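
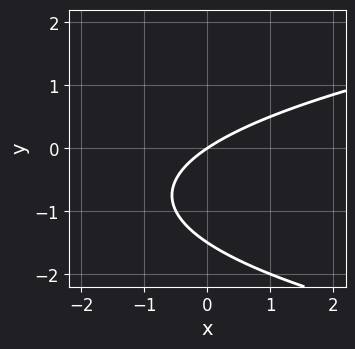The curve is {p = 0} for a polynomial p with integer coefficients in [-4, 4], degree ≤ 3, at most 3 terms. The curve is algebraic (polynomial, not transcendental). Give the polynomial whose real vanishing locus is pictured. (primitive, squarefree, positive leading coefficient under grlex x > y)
2*y^2 - 2*x + 3*y

deg p = 2. A generic line meets the curve in up to 2 points.
Against the integer gridlines: it crosses the x-axis at the gridline x = 0; it meets the y-axis at y = 0 (among the integer gridlines).
Fitting integer coefficients to these (and the overall shape) gives p.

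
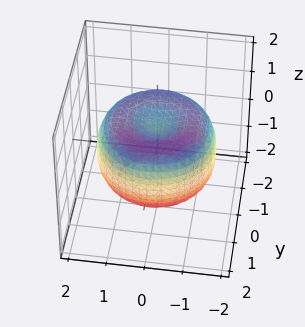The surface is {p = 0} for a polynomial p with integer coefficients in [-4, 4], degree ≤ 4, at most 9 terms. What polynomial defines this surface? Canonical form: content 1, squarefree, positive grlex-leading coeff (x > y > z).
x^4 + 2*x^2*y^2 + y^4 - 2*x^2 - 2*y^2 + 2*z^2 - 1

(a) The degree is 4 — the shape is more complex than any degree-3 surface.
(b) By symmetry, every cross-section ⟂ z is a circle, so x, y appear only via x² + y².
(c) Reading off the gridlines: a circular section at z = 0 has radius between 1 and 2.
(d) These observations pin down the coefficients.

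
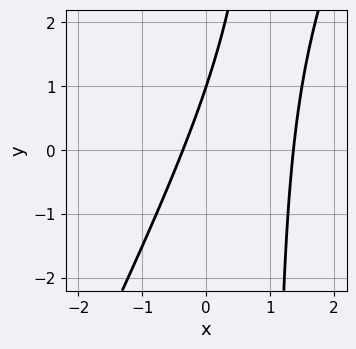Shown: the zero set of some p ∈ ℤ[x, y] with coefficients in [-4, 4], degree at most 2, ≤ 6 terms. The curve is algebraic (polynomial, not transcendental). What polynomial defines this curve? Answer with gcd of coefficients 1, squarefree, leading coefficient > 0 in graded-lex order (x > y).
2*x^2 - x*y - 2*x + y - 1

(a) The degree is 2 — the shape is more complex than any degree-1 curve.
(b) Observable constraints: it meets the y-axis at y = 1 (among the integer gridlines).
(c) Putting this together gives p.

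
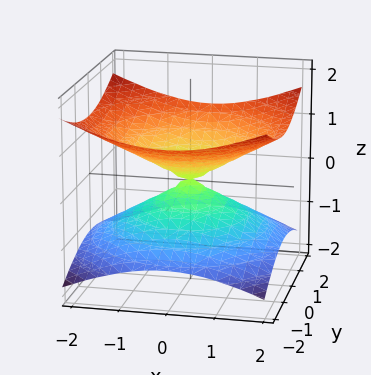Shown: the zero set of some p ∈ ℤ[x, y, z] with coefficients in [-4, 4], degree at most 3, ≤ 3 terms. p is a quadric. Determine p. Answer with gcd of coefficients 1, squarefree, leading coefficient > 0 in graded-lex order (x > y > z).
x^2 + y^2 - 3*z^2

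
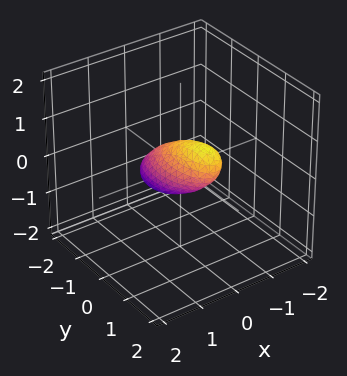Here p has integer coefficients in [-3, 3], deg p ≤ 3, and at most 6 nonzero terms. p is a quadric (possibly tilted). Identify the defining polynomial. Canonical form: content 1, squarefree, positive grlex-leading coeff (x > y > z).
3*x^2 + y^2 - 2*y*z + 2*z^2 - 1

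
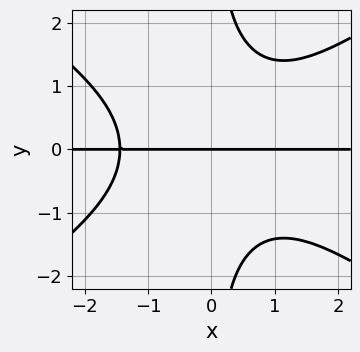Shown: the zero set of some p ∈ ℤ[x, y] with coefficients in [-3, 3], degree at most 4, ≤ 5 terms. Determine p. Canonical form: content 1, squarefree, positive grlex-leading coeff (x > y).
(a) Degree: a generic line meets the curve in up to 4 points, so deg p = 4.
(b) From the axis intercepts and sections: one y-axis crossing is at y = 0; every point of the x-axis in the box is on the curve.
(c) Together with the visible shape, these determine p as stated.

x^3*y - 2*x*y^3 + 3*y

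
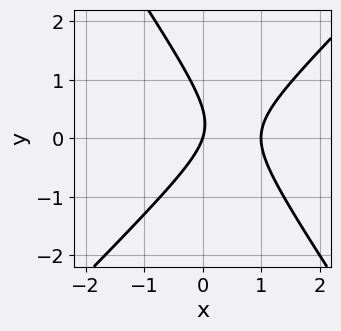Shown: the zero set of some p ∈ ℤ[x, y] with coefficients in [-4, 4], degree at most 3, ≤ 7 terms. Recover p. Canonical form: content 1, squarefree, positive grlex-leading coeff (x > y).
1. deg p = 2. The shape is more complex than any degree-1 curve.
2. From the visible intercepts: the x-axis gridline crossings are at x ∈ {0, 1}; it crosses the y-axis at the gridline y = 0.
3. Matching integer coefficients to the picture gives p.

3*x^2 - x*y - 2*y^2 - 3*x + y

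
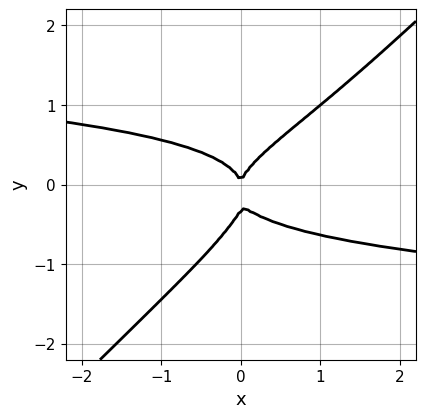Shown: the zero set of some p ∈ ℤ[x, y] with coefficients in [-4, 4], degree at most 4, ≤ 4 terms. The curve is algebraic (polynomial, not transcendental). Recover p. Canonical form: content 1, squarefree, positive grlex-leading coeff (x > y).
deg p = 4.
Reading off the gridlines: it crosses the y-axis at the gridline y = 0; it meets the x-axis at x = 0 (among the integer gridlines).
Assembling these constraints gives the stated polynomial.

3*x*y^3 - 3*y^4 - y^3 + x^2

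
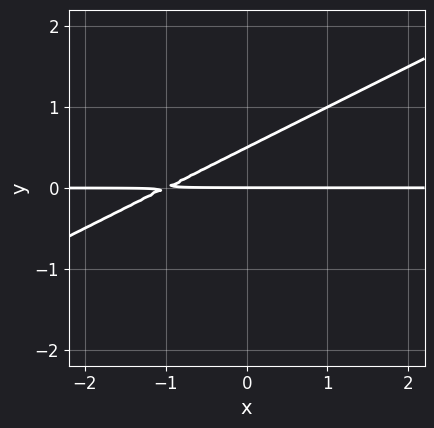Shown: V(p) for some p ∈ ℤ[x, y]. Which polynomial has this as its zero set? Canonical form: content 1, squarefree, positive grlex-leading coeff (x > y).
x*y - 2*y^2 + y

1. deg p = 2. No degree-1 curve has this shape.
2. Observable constraints: it meets the y-axis at y = 0 (among the integer gridlines); every point of the x-axis in the box is on the curve.
3. Putting this together gives p.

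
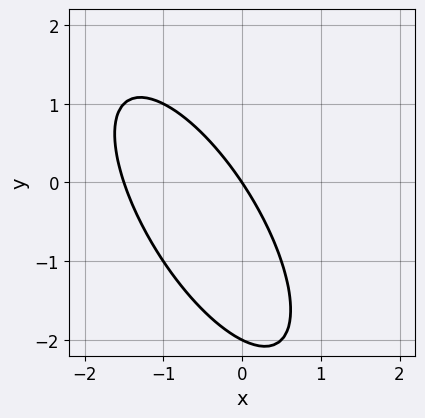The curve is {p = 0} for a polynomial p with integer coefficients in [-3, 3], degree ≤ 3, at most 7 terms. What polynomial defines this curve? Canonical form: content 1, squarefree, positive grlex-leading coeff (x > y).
(a) The degree is 2 — a generic line meets the curve in up to 2 points.
(b) Checking where it meets the axes: it meets the x-axis at x = 0 (among the integer gridlines); the y-axis gridline crossings are at y ∈ {-2, 0}.
(c) Together with the visible shape, these determine p as stated.

2*x^2 + 2*x*y + y^2 + 3*x + 2*y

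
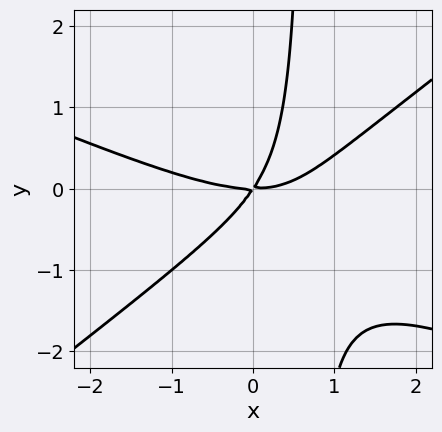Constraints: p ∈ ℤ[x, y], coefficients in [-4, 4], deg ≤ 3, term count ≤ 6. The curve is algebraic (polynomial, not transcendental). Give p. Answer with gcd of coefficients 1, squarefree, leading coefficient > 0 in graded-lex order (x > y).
x^3 + x^2*y - 3*x*y^2 - 3*x*y + 2*y^2

(a) Degree: a generic line meets the curve in up to 3 points, so deg p = 3.
(b) Observable constraints: one x-axis crossing is at x = 0; one y-axis crossing is at y = 0.
(c) Fitting integer coefficients to these (and the overall shape) gives p.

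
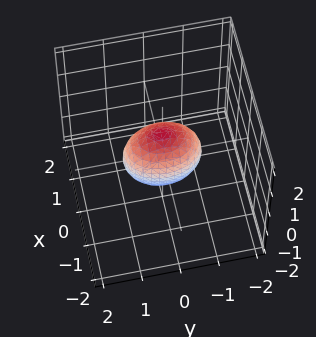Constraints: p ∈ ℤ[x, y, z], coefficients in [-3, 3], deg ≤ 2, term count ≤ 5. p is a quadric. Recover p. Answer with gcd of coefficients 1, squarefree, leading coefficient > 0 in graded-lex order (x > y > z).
(a) Degree: bounded and convex; a quadric, so deg p = 2.
(b) Symmetries: mirror symmetry z ↦ −z ⇒ only even powers of z; mirror symmetry y ↦ −y ⇒ only even powers of y; the x ↦ −x reflection is a symmetry, so x appears only in even powers.
(c) From the visible intercepts: the z-axis gridline crossings are at z ∈ {-1, 1}; the y-axis gridline crossings are at y ∈ {-1, 1}.
(d) Fitting integer coefficients to these (and the overall shape) gives p.

2*x^2 + y^2 + z^2 - 1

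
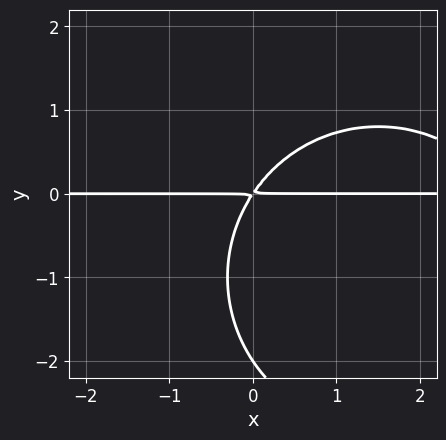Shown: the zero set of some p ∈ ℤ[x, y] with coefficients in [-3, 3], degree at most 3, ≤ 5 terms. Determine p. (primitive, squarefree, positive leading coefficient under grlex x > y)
x^2*y + y^3 - 3*x*y + 2*y^2

First, the degree is 3 — a generic line meets the curve in up to 3 points.
Next, observable constraints: the visible x-axis segment lies entirely on the curve; it crosses the y-axis at the gridline y = -2.
Finally, together with the visible shape, these determine p as stated.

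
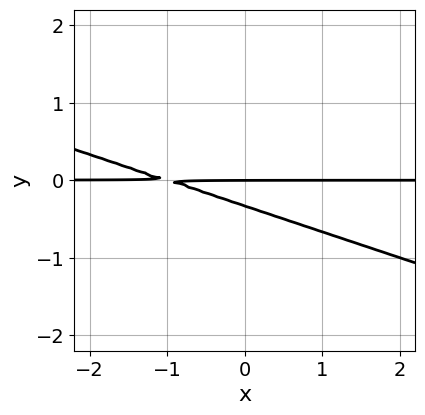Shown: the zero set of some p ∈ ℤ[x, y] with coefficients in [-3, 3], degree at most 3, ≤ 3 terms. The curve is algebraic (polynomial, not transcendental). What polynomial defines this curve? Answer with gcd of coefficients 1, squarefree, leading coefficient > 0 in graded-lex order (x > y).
x*y + 3*y^2 + y

1. Degree: a generic line meets the curve in up to 2 points, so deg p = 2.
2. Checking where it meets the axes: the visible x-axis segment lies entirely on the curve; one y-axis crossing is at y = 0.
3. Together with the visible shape, these determine p as stated.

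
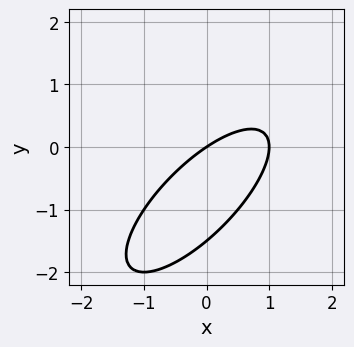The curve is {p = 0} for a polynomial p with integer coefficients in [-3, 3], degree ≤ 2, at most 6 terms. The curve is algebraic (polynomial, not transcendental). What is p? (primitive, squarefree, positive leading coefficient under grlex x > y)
2*x^2 - 3*x*y + 2*y^2 - 2*x + 3*y

deg p = 2. A generic line meets the curve in up to 2 points.
From the visible intercepts: the x-axis gridline crossings are at x ∈ {0, 1}; one y-axis crossing is at y = 0.
Solving for integer coefficients yields p as stated.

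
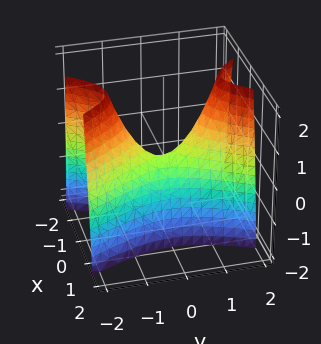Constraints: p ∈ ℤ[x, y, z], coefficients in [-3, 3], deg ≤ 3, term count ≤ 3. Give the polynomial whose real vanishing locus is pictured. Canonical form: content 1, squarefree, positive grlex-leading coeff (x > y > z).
3*x^2 - y^2 + z

Degree: a hyperbolic paraboloid; a quadric, so deg p = 2.
Symmetries: it's symmetric under x → −x, forcing even powers of x; it's symmetric under y → −y, forcing even powers of y.
From the axis intercepts and sections: it meets the x-axis at x = 0 (among the integer gridlines); it meets the y-axis at y = 0 (among the integer gridlines).
Assembling these constraints gives the stated polynomial.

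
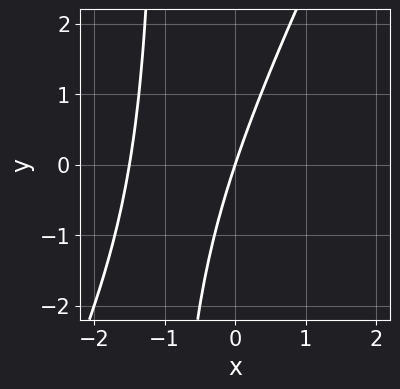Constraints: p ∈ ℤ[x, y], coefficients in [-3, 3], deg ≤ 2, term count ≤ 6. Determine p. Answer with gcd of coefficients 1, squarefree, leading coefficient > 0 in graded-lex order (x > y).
2*x^2 - x*y + 3*x - y

1. deg p = 2. The shape is more complex than any degree-1 curve.
2. Reading off the gridlines: it crosses the y-axis at the gridline y = 0; one x-axis crossing is at x = 0.
3. Assembling these constraints gives the stated polynomial.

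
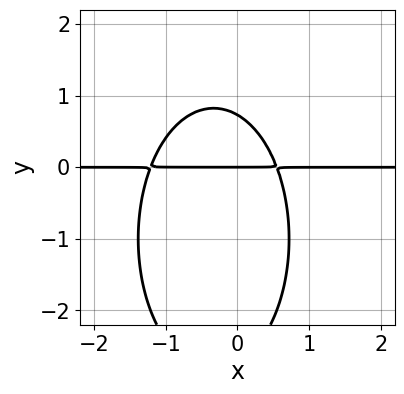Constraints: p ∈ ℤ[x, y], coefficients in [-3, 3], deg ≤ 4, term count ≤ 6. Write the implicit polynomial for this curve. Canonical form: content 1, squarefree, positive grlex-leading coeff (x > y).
3*x^2*y + y^3 + 2*x*y + 2*y^2 - 2*y

(a) The degree is 3 — a generic line meets the curve in up to 3 points.
(b) Observable constraints: every point of the x-axis in the box is on the curve; it crosses the y-axis at the gridline y = 0.
(c) These observations pin down the coefficients.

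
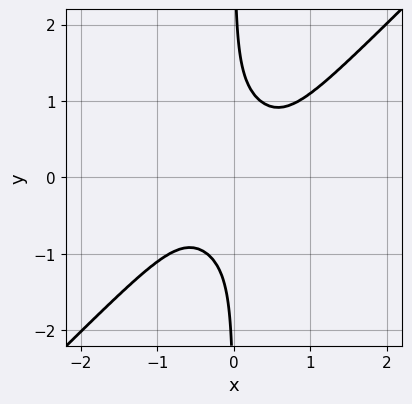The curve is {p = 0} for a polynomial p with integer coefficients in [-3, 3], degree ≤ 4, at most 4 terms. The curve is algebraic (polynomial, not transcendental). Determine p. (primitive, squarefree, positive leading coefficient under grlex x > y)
The degree is 4 — no degree-3 curve has this shape.
Against the integer gridlines: no y-intercept at any integer in the box; no x-intercept at any integer in the box.
Putting this together gives p.

3*x^4 - 3*x*y^3 + 1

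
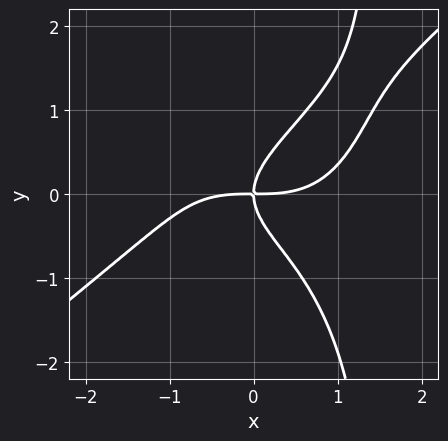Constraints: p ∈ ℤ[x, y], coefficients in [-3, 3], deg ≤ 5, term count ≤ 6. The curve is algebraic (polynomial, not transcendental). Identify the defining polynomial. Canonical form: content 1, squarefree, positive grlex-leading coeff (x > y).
(a) Degree: the shape is more complex than any degree-3 curve, so deg p = 4.
(b) Observable constraints: one y-axis crossing is at y = 0; it crosses the x-axis at the gridline x = 0.
(c) Fitting integer coefficients to these (and the overall shape) gives p.

x^4 - 2*x*y^3 + 3*y^3 - 3*x*y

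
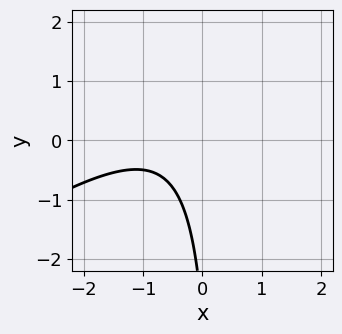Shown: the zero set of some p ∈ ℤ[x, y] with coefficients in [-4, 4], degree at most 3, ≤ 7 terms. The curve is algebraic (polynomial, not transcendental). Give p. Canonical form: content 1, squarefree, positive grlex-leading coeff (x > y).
1. Degree: a generic line meets the curve in up to 2 points, so deg p = 2.
2. Checking where it meets the axes: it misses every integer gridline on the y-axis; it misses every integer gridline on the x-axis.
3. Matching integer coefficients to the picture gives p.

2*x^2 - 3*x*y + 3*x + y + 3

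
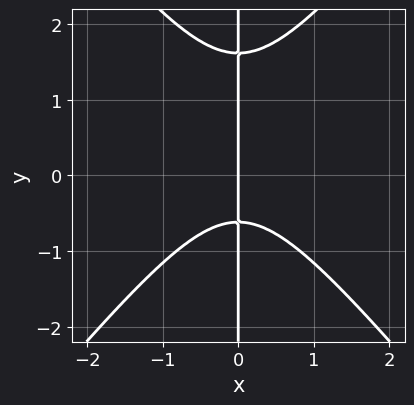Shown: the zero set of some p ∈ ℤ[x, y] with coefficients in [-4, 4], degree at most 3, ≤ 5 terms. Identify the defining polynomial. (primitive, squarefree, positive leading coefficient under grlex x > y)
deg p = 3.
Against the integer gridlines: one x-axis crossing is at x = 0; the visible y-axis segment lies entirely on the curve.
Assembling these constraints gives the stated polynomial.

3*x^3 - 2*x*y^2 + 2*x*y + 2*x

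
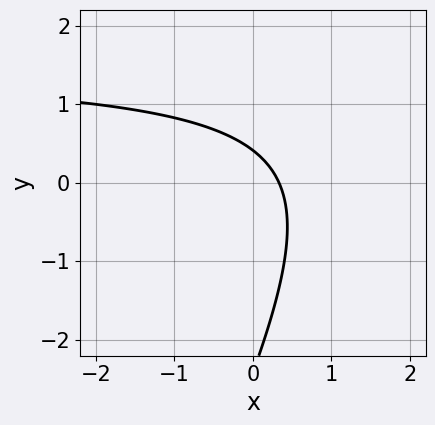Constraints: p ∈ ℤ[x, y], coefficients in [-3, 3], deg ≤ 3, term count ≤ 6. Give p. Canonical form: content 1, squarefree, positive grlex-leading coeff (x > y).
(a) The degree is 2 — a generic line meets the curve in up to 2 points.
(b) Putting this together gives p.

2*x*y - y^2 - 3*x - 2*y + 1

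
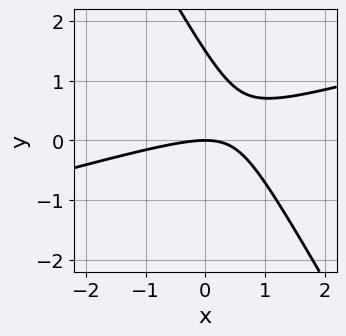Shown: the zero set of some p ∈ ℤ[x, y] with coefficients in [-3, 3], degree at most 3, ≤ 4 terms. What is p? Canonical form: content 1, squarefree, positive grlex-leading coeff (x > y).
x^2 - 3*x*y - 2*y^2 + 3*y

1. The degree is 2 — a generic line meets the curve in up to 2 points.
2. From the axis intercepts and sections: one y-axis crossing is at y = 0; it crosses the x-axis at the gridline x = 0.
3. These observations pin down the coefficients.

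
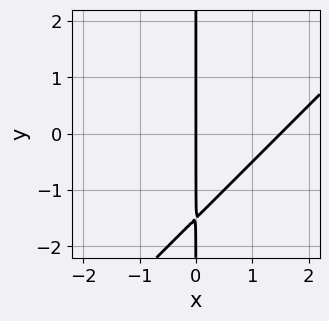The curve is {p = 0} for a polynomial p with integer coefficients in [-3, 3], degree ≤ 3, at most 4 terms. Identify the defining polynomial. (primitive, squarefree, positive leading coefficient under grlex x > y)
(a) The degree is 2 — a generic line meets the curve in up to 2 points.
(b) Against the integer gridlines: the visible y-axis segment lies entirely on the curve; one x-axis crossing is at x = 0.
(c) The integer polynomial consistent with all of this is the stated p.

2*x^2 - 2*x*y - 3*x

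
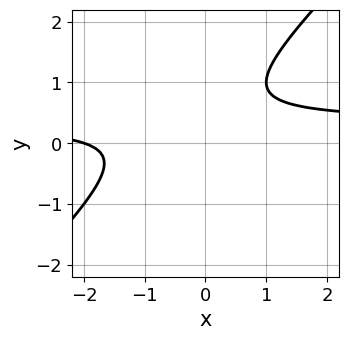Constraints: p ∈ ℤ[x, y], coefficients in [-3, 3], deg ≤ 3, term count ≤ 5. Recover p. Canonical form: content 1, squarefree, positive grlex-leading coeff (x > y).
First, the degree is 2 — a generic line meets the curve in up to 2 points.
Next, against the integer gridlines: it meets the x-axis at x = -2 (among the integer gridlines); the curve avoids every integer y-axis point in the box.
Finally, solving for integer coefficients yields p as stated.

3*x*y - 3*y^2 - x + 3*y - 2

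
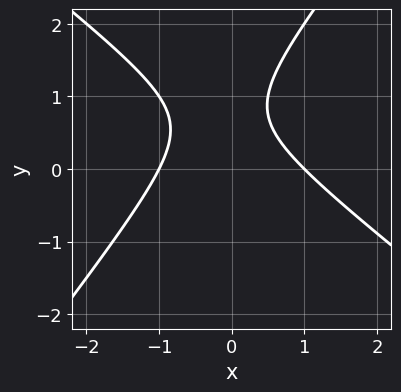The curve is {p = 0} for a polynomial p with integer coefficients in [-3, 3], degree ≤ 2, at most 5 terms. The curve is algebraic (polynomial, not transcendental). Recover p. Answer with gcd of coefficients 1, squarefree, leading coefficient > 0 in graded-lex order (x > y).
deg p = 2.
From the visible intercepts: no y-intercept at any integer in the box; the x-axis gridline crossings are at x ∈ {-1, 1}.
Matching integer coefficients to the picture gives p.

2*x^2 + x*y - 2*y^2 + 3*y - 2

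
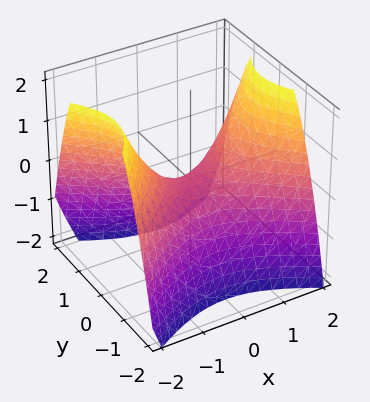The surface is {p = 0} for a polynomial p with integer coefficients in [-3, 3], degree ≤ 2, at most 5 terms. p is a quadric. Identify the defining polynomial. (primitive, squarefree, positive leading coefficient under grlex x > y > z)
First, degree: a hyperbolic paraboloid; a quadric, so deg p = 2.
Then, symmetries: mirror symmetry y ↦ −y ⇒ only even powers of y; the x ↦ −x reflection is a symmetry, so x appears only in even powers.
Next, from the axis intercepts and sections: it crosses the y-axis at the gridline y = 0; one z-axis crossing is at z = 0; it crosses the x-axis at the gridline x = 0.
Finally, solving for integer coefficients yields p as stated.

2*x^2 - 3*y^2 - 3*z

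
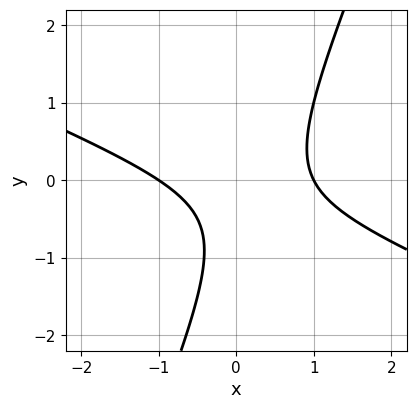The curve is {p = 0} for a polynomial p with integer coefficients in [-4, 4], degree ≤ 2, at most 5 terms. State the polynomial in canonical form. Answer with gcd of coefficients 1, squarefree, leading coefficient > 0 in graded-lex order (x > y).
x^2 + 2*x*y - y^2 - y - 1

deg p = 2. The shape is more complex than any degree-1 curve.
From the axis intercepts and sections: among the integer gridlines, it crosses the x-axis at x ∈ {-1, 1}; it misses every integer gridline on the y-axis.
Putting this together gives p.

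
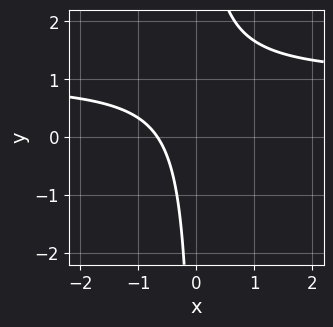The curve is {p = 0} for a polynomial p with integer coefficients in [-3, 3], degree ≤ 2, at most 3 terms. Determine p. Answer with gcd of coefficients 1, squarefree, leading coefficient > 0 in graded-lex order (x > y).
3*x*y - 3*x - 2

First, deg p = 2.
Next, reading off the gridlines: no y-intercept at any integer in the box.
Finally, assembling these constraints gives the stated polynomial.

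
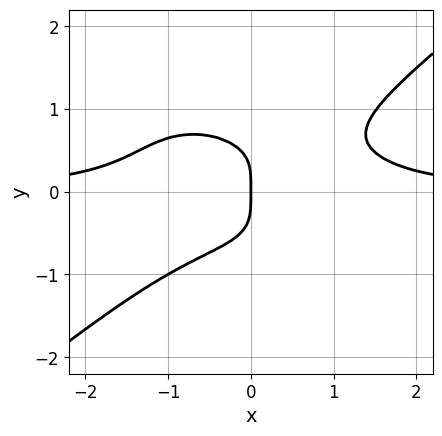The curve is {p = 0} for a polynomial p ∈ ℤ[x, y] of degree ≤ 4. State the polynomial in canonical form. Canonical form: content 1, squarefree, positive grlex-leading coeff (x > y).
deg p = 4.
From the visible intercepts: it meets the y-axis at y = 0 (among the integer gridlines); it crosses the x-axis at the gridline x = 0.
These observations pin down the coefficients.

x^3*y - 2*y^4 - x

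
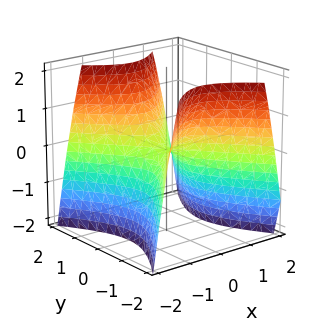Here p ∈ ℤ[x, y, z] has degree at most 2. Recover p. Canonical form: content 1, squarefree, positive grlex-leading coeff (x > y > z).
(a) The degree is 2 — a saddle surface; a quadric.
(b) Symmetries: it's symmetric under x → −x, forcing even powers of x; the y ↦ −y reflection is a symmetry, so y appears only in even powers.
(c) Reading off the gridlines: one y-axis crossing is at y = 0; it meets the x-axis at x = 0 (among the integer gridlines).
(d) Together with the visible shape, these determine p as stated.

3*x^2 - 2*y^2 + 2*z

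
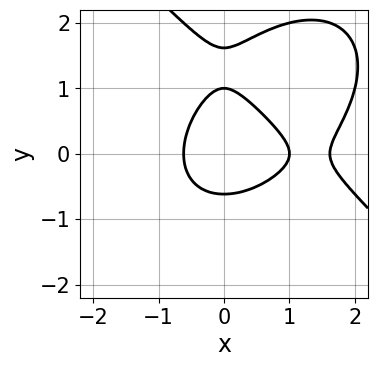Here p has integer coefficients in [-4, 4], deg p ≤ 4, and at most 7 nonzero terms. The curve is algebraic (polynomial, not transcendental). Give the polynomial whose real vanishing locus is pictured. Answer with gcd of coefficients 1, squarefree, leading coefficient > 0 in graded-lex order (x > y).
x^3 + y^3 - 2*x^2 - 2*y^2 + 1

1. The degree is 3 — no degree-2 curve has this shape.
2. Reading off the gridlines: it meets the x-axis at x = 1 (among the integer gridlines); one y-axis crossing is at y = 1.
3. Assembling these constraints gives the stated polynomial.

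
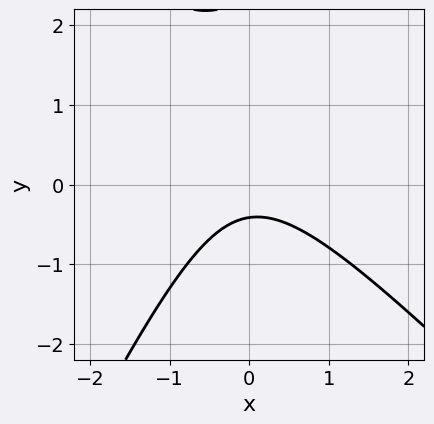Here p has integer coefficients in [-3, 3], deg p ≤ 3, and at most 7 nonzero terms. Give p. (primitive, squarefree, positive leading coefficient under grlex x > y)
2*x^2 + x*y - y^2 + 2*y + 1

First, deg p = 2. No degree-1 curve has this shape.
Then, checking where it meets the axes: it misses every integer gridline on the x-axis.
Finally, matching integer coefficients to the picture gives p.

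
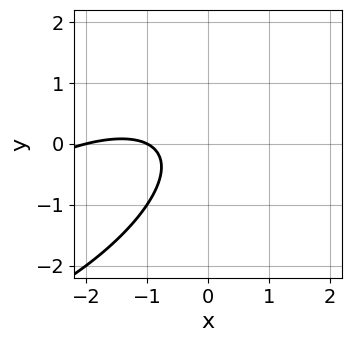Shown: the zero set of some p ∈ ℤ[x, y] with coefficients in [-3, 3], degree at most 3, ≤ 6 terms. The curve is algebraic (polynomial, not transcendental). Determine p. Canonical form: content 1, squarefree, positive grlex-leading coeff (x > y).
x^2 - 2*x*y + 2*y^2 + 3*x + 2

(a) The degree is 2 — the shape is more complex than any degree-1 curve.
(b) Reading off the gridlines: the curve avoids every integer y-axis point in the box; among the integer gridlines, it crosses the x-axis at x ∈ {-2, -1}.
(c) Fitting integer coefficients to these (and the overall shape) gives p.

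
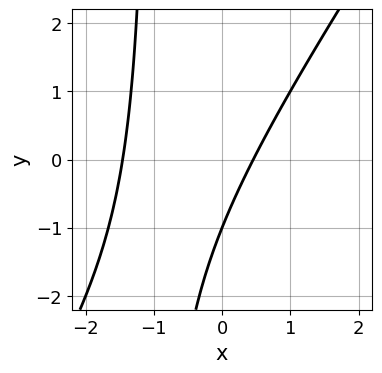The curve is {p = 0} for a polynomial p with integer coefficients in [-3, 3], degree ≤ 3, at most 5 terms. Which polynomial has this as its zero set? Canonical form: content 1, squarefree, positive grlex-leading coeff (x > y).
1. Degree: no degree-1 curve has this shape, so deg p = 2.
2. Reading off the gridlines: one y-axis crossing is at y = -1.
3. These observations pin down the coefficients.

3*x^2 - 2*x*y + 3*x - 2*y - 2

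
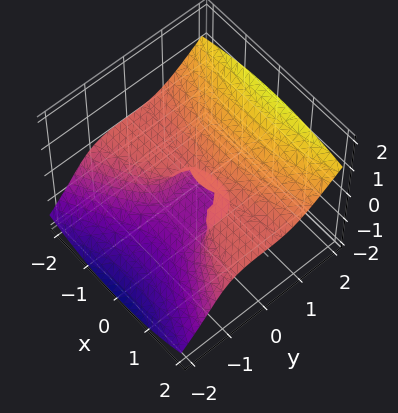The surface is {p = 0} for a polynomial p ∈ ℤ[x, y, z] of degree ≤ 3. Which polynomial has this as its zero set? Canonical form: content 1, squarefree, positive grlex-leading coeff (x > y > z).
1. The degree is 3 — no degree-2 surface has this shape.
2. Reading off the gridlines: the visible x-axis segment lies entirely on the surface; it meets the y-axis at y = 0 (among the integer gridlines).
3. Matching integer coefficients to the picture gives p. Check: (0, 0, -1) on the z-axis lies on the surface, and p(0, 0, -1) = 0. ✓

x^2*z - y^3 + 2*z^3 + 2*z^2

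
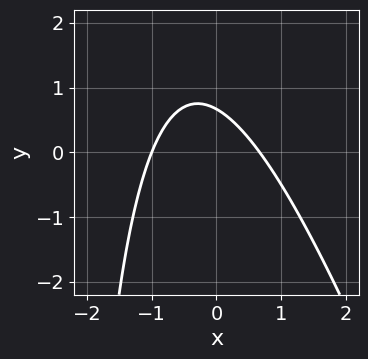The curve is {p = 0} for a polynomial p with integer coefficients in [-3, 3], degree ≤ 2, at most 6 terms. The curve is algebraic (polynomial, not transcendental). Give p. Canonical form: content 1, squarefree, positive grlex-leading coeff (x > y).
3*x^2 + x*y + x + 3*y - 2

1. deg p = 2. The shape is more complex than any degree-1 curve.
2. From the axis intercepts and sections: it meets the x-axis at x = -1 (among the integer gridlines).
3. Putting this together gives p.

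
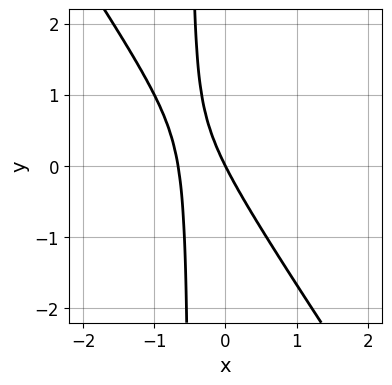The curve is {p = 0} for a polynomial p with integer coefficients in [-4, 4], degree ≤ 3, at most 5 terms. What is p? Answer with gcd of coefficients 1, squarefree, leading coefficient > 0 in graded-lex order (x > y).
3*x^2 + 2*x*y + 2*x + y

The degree is 2 — the shape is more complex than any degree-1 curve.
Against the integer gridlines: it meets the x-axis at x = 0 (among the integer gridlines); it crosses the y-axis at the gridline y = 0.
Solving for integer coefficients yields p as stated.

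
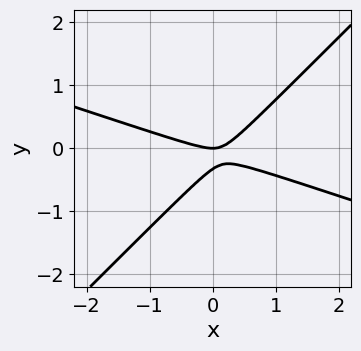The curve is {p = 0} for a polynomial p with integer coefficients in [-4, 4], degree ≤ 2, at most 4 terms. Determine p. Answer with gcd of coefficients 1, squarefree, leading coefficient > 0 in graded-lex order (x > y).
x^2 + 2*x*y - 3*y^2 - y

The degree is 2 — the shape is more complex than any degree-1 curve.
Against the integer gridlines: it meets the x-axis at x = 0 (among the integer gridlines); it meets the y-axis at y = 0 (among the integer gridlines).
Solving for integer coefficients yields p as stated.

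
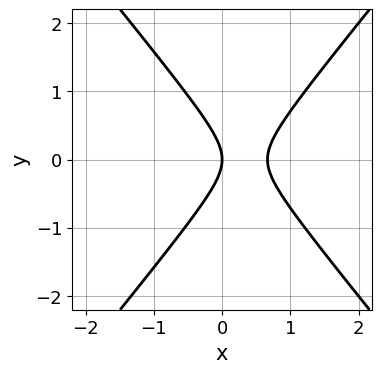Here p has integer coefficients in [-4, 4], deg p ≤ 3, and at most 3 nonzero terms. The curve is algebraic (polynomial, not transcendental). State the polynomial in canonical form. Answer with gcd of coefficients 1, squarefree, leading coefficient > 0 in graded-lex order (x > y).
3*x^2 - 2*y^2 - 2*x

(a) Degree: no degree-1 curve has this shape, so deg p = 2.
(b) Symmetries: it's symmetric under y → −y, forcing even powers of y.
(c) From the axis intercepts and sections: one x-axis crossing is at x = 0; it meets the y-axis at y = 0 (among the integer gridlines).
(d) Matching integer coefficients to the picture gives p.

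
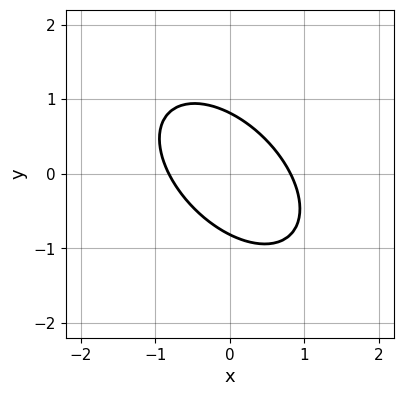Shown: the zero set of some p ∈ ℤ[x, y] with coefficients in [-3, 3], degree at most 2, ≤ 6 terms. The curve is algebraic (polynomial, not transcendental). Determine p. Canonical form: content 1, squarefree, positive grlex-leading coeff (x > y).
3*x^2 + 3*x*y + 3*y^2 - 2

Degree: the shape is more complex than any degree-1 curve, so deg p = 2.
Solving for integer coefficients yields p as stated.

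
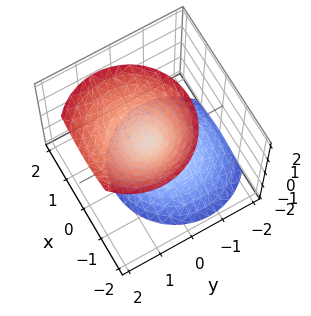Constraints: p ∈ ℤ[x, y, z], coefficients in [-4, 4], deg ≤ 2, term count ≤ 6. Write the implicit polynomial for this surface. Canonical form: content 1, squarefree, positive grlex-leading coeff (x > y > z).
3*x^2 + 3*y^2 - 2*y*z - 2*z^2

(a) The picture has 2 separate pieces.
(b) The degree is 2 — no degree-1 surface has this shape.
(c) Checking where it meets the axes: it crosses the x-axis at the gridline x = 0; it meets the z-axis at z = 0 (among the integer gridlines); it crosses the y-axis at the gridline y = 0.
(d) Fitting integer coefficients to these (and the overall shape) gives p.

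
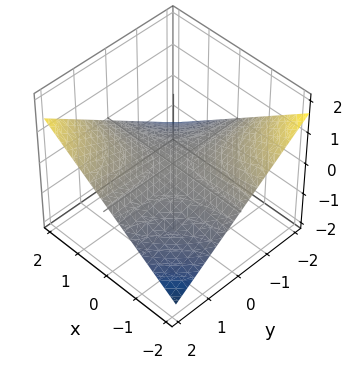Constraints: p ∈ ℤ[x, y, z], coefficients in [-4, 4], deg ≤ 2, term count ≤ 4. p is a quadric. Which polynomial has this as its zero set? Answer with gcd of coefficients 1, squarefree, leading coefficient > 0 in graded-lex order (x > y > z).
x*y - 3*z

First, deg p = 2. A saddle surface; a quadric.
Then, checking where it meets the axes: it crosses the z-axis at the gridline z = 0; every point of the y-axis in the box is on the surface; every point of the x-axis in the box is on the surface.
Finally, these observations pin down the coefficients.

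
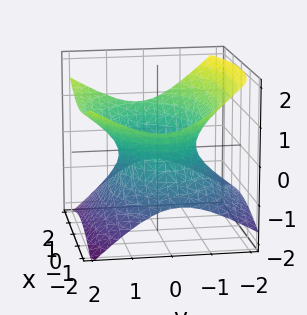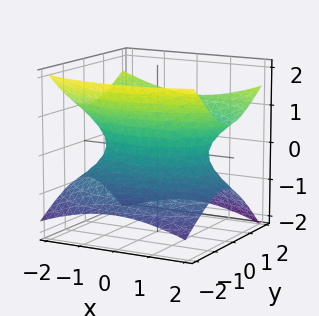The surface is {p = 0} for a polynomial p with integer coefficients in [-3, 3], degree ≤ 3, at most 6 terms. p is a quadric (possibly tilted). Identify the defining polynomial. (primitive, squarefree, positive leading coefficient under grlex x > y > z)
1. deg p = 2. No degree-1 surface has this shape.
2. Reading off the gridlines: the surface avoids every integer z-axis point in the box; the y-axis gridline crossings are at y ∈ {-1, 1}.
3. Solving for integer coefficients yields p as stated.

x^2 + 2*y^2 - y*z - 3*z^2 - 2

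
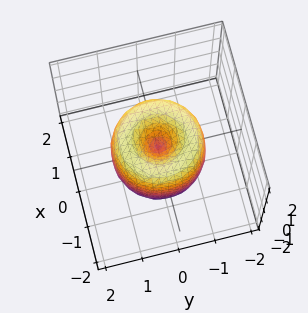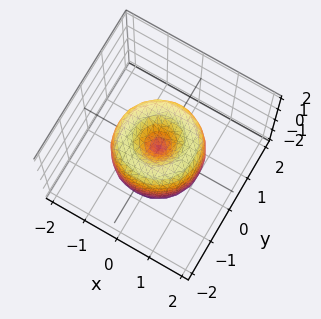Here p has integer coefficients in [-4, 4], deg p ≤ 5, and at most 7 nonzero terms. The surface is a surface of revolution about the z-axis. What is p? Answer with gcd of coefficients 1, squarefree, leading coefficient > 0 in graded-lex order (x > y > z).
2*x^4 + 4*x^2*y^2 + 2*y^4 - 3*x^2 - 3*y^2 + z^2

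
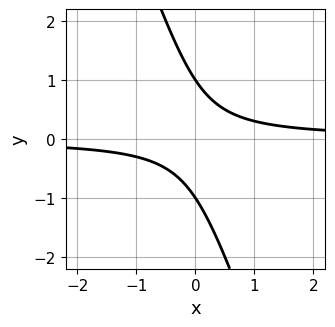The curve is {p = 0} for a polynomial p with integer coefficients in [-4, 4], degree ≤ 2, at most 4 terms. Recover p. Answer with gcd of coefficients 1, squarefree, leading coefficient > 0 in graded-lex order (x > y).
First, degree: no degree-1 curve has this shape, so deg p = 2.
Then, reading off the gridlines: the curve avoids every integer x-axis point in the box; the y-axis gridline crossings are at y ∈ {-1, 1}.
Finally, solving for integer coefficients yields p as stated.

3*x*y + y^2 - 1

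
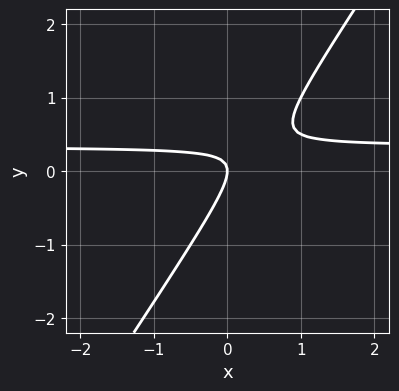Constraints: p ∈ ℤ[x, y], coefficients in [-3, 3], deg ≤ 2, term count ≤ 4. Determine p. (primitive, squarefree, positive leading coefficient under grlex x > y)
Degree: the shape is more complex than any degree-1 curve, so deg p = 2.
Checking where it meets the axes: one x-axis crossing is at x = 0; one y-axis crossing is at y = 0.
Together with the visible shape, these determine p as stated.

3*x*y - 2*y^2 - x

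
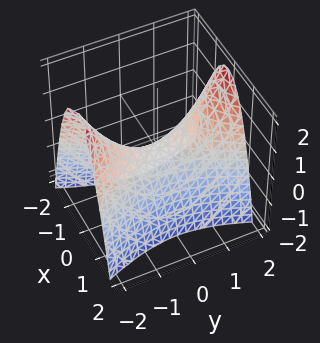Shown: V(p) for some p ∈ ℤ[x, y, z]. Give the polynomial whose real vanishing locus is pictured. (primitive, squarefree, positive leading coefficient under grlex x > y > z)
Degree: a saddle surface; a quadric, so deg p = 2.
Symmetries: it's symmetric under y → −y, forcing even powers of y; mirror symmetry x ↦ −x ⇒ only even powers of x.
From the visible intercepts: it crosses the y-axis at the gridline y = 0; it crosses the z-axis at the gridline z = 0.
Together with the visible shape, these determine p as stated.

3*x^2 - y^2 + 2*z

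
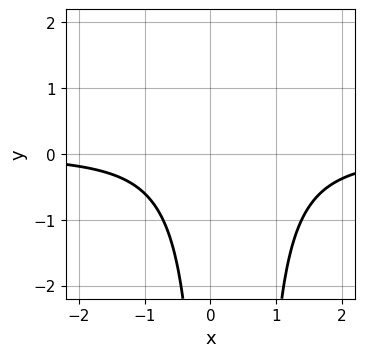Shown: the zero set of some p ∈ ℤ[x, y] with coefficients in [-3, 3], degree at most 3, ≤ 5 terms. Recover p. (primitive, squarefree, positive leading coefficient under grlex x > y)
Degree: the shape is more complex than any degree-2 curve, so deg p = 3.
From the axis intercepts and sections: it misses every integer gridline on the y-axis; it misses every integer gridline on the x-axis.
Solving for integer coefficients yields p as stated.

3*x^2*y - 2*x*y + 3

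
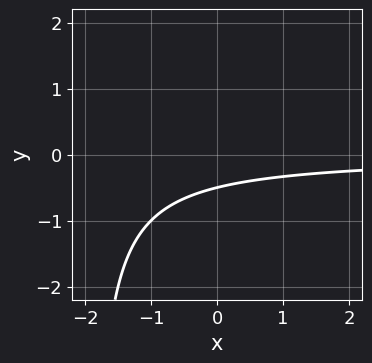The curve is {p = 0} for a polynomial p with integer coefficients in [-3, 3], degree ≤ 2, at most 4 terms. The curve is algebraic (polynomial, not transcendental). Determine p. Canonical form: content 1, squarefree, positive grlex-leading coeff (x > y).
x*y + 2*y + 1

The degree is 2 — no degree-1 curve has this shape.
Observable constraints: no x-intercept at any integer in the box.
These observations pin down the coefficients.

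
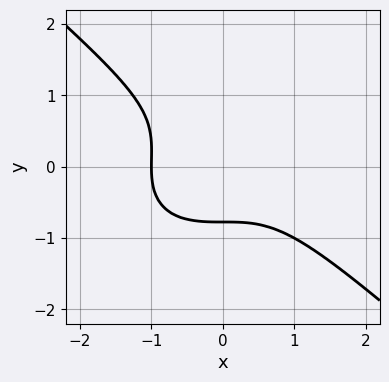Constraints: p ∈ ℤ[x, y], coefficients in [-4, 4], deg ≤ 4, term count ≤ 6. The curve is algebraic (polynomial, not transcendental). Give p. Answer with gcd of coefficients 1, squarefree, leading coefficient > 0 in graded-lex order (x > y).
(a) The degree is 3 — no degree-2 curve has this shape.
(b) From the visible intercepts: it crosses the x-axis at the gridline x = -1.
(c) Fitting integer coefficients to these (and the overall shape) gives p.

2*x^3 + 3*y^3 - y^2 + 2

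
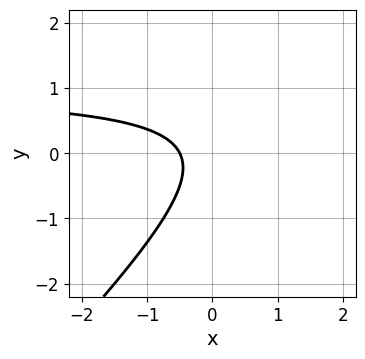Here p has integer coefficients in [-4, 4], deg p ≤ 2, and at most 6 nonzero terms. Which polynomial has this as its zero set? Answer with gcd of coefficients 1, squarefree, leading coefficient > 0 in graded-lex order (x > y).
2*x*y - 2*y^2 - 2*x - 1

First, deg p = 2. No degree-1 curve has this shape.
Then, from the axis intercepts and sections: no y-intercept at any integer in the box.
Finally, fitting integer coefficients to these (and the overall shape) gives p.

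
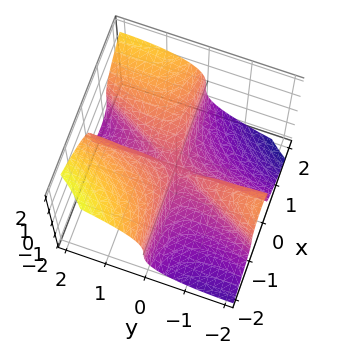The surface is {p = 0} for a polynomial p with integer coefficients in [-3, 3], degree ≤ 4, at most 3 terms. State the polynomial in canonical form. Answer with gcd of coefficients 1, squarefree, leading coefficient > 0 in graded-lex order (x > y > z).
2*x^2*y - x*y^2 - 2*z^3

First, degree: the shape is more complex than any degree-2 surface, so deg p = 3.
Then, observable constraints: one z-axis crossing is at z = 0; the visible x-axis segment lies entirely on the surface.
Finally, the integer polynomial consistent with all of this is the stated p. Check: (0, -1, 0) on the y-axis lies on the surface, and p(0, -1, 0) = 0. ✓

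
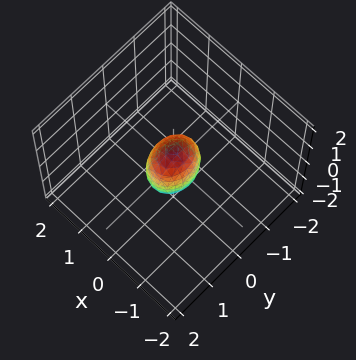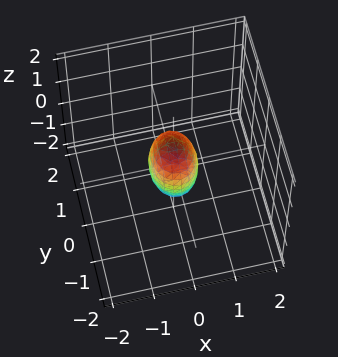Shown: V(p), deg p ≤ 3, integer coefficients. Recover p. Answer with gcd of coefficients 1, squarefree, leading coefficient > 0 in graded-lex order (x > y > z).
First, the degree is 2 — a closed, bounded, convex surface; a quadric.
Next, symmetries: the x ↦ −x reflection is a symmetry, so x appears only in even powers; it's symmetric under z → −z, forcing even powers of z; the y ↦ −y reflection is a symmetry, so y appears only in even powers.
Next, observable constraints: the z-axis gridline crossings are at z ∈ {-1, 1}.
Finally, matching integer coefficients to the picture gives p.

3*x^2 + 2*y^2 + z^2 - 1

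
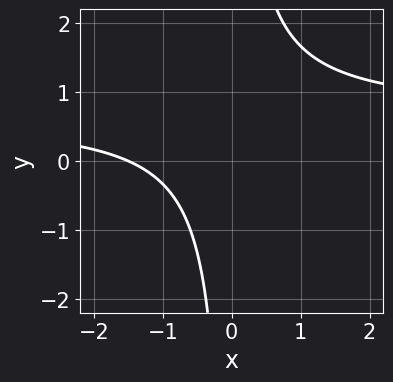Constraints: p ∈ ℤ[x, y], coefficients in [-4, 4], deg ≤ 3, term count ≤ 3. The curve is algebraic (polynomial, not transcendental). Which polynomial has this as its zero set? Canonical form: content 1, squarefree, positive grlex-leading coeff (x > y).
1. The degree is 2 — the shape is more complex than any degree-1 curve.
2. Checking where it meets the axes: the curve avoids every integer y-axis point in the box.
3. The integer polynomial consistent with all of this is the stated p.

3*x*y - 2*x - 3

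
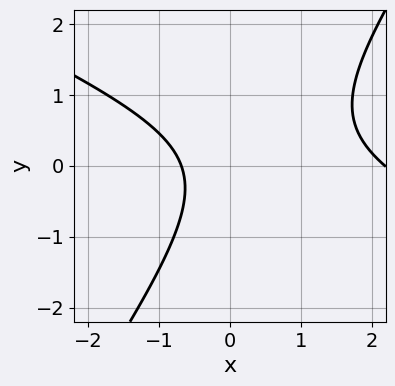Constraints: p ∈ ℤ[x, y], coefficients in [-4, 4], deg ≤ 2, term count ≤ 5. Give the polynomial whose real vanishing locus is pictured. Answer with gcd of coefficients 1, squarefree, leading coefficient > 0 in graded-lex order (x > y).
First, the degree is 2 — the shape is more complex than any degree-1 curve.
Then, against the integer gridlines: no y-intercept at any integer in the box.
Finally, assembling these constraints gives the stated polynomial.

2*x^2 + 3*x*y - 3*y^2 - 3*x - 3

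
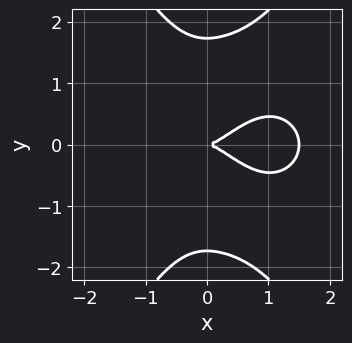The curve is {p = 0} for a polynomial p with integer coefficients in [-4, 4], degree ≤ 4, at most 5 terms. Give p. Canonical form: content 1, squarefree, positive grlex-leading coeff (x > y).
The degree is 4 — a generic line meets the curve in up to 4 points.
Symmetries: it's symmetric under y → −y, forcing even powers of y.
From the axis intercepts and sections: one x-axis crossing is at x = 0; one y-axis crossing is at y = 0.
The integer polynomial consistent with all of this is the stated p.

2*x^4 + 2*x^2*y^2 - y^4 - 3*x^3 + 3*y^2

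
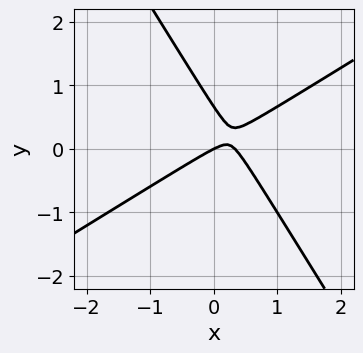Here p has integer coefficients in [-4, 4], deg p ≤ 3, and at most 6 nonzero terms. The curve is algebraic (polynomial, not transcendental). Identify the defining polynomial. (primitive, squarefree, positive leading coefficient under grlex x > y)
3*x^2 - 3*x*y - 3*y^2 - x + 2*y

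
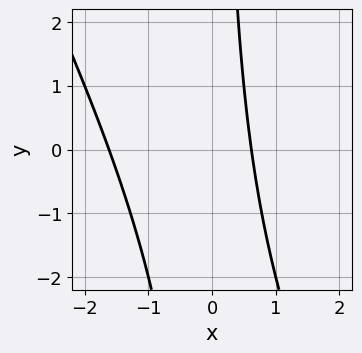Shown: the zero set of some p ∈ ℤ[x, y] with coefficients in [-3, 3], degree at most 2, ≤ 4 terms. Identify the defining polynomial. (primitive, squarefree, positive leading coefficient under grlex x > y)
(a) The degree is 2 — the shape is more complex than any degree-1 curve.
(b) Reading off the gridlines: the curve avoids every integer y-axis point in the box.
(c) Solving for integer coefficients yields p as stated.

2*x^2 + x*y + 2*x - 2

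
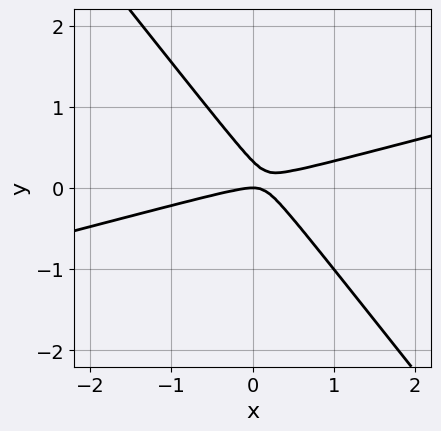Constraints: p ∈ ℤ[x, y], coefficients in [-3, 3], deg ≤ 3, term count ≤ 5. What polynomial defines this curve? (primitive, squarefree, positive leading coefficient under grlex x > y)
x^2 - 3*x*y - 3*y^2 + y

Degree: the shape is more complex than any degree-1 curve, so deg p = 2.
Observable constraints: it meets the x-axis at x = 0 (among the integer gridlines); it meets the y-axis at y = 0 (among the integer gridlines).
These observations pin down the coefficients.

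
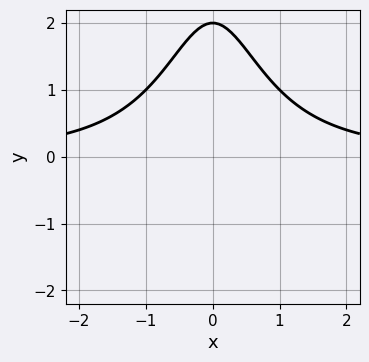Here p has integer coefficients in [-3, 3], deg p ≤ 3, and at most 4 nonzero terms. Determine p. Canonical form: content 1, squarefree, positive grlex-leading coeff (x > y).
x^2*y + y - 2

deg p = 3. The shape is more complex than any degree-2 curve.
Symmetries: it's symmetric under x → −x, forcing even powers of x.
Against the integer gridlines: no x-intercept at any integer in the box; it meets the y-axis at y = 2 (among the integer gridlines).
Solving for integer coefficients yields p as stated.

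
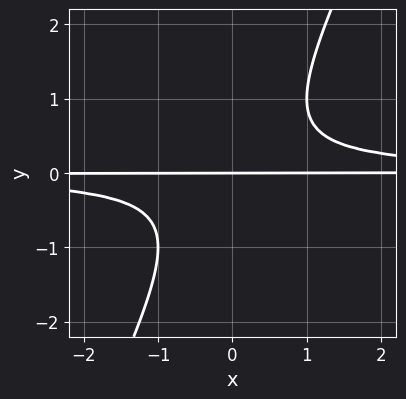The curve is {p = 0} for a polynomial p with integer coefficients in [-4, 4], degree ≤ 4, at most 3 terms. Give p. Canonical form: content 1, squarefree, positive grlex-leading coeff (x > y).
2*x*y^2 - y^3 - y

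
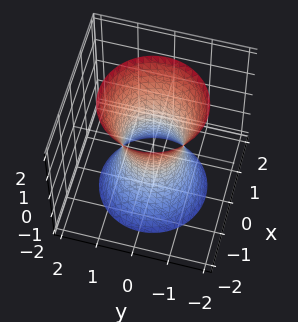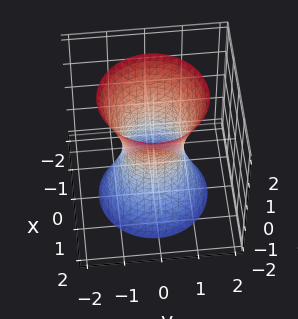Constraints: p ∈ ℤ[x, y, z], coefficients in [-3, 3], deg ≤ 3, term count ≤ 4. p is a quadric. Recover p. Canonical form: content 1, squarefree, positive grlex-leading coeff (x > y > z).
(a) The degree is 2 — one connected sheet with a waist; a quadric.
(b) Symmetry: the z-axis is an axis of rotation, so x and y enter only as x² + y²; it's symmetric under z → −z, forcing even powers of z.
(c) From the axis intercepts and sections: a circular section at z = -2 has radius between 1 and 2; no z-intercept at any integer in the box.
(d) The integer polynomial consistent with all of this is the stated p.

3*x^2 + 3*y^2 - z^2 - 2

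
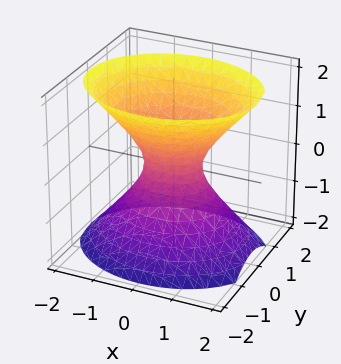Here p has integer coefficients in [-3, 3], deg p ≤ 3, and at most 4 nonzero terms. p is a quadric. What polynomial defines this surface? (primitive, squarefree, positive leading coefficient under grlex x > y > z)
2*x^2 + 3*y^2 - 2*z^2 - 1

(a) deg p = 2. One connected sheet with a waist; a quadric.
(b) Symmetries: it's symmetric under z → −z, forcing even powers of z; the y ↦ −y reflection is a symmetry, so y appears only in even powers; it's symmetric under x → −x, forcing even powers of x.
(c) Observable constraints: the surface avoids every integer z-axis point in the box.
(d) Solving for integer coefficients yields p as stated.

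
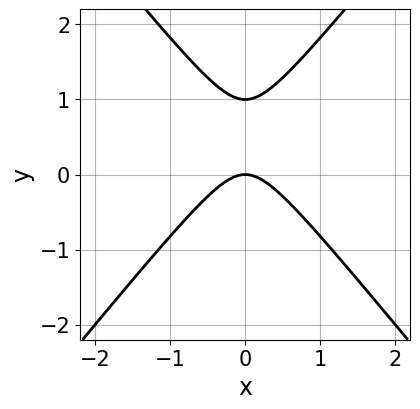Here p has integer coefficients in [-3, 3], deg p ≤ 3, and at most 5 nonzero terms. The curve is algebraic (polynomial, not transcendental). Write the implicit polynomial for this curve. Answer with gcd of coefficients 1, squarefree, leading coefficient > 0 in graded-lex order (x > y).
3*x^2 - 2*y^2 + 2*y

deg p = 2. The shape is more complex than any degree-1 curve.
Symmetries: mirror symmetry x ↦ −x ⇒ only even powers of x.
From the axis intercepts and sections: among the integer gridlines, it crosses the y-axis at y ∈ {0, 1}; it meets the x-axis at x = 0 (among the integer gridlines).
Solving for integer coefficients yields p as stated.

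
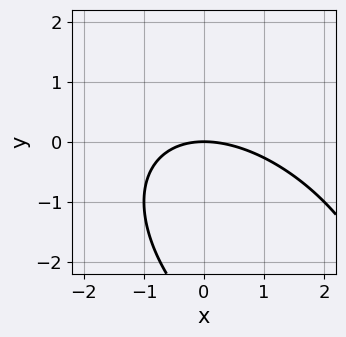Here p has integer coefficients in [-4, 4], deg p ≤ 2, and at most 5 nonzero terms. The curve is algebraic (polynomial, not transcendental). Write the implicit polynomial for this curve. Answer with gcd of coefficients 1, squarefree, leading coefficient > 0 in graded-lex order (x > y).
First, deg p = 2. A generic line meets the curve in up to 2 points.
Then, observable constraints: it crosses the x-axis at the gridline x = 0; one y-axis crossing is at y = 0.
Finally, these observations pin down the coefficients.

x^2 + x*y + y^2 + 3*y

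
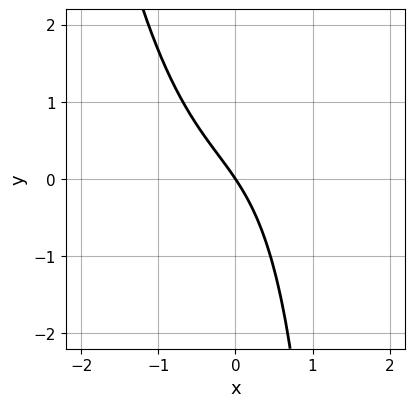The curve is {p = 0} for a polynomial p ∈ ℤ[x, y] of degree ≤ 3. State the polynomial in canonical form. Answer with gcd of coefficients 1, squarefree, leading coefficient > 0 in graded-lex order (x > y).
1. deg p = 3. A generic line meets the curve in up to 3 points.
2. Against the integer gridlines: it crosses the x-axis at the gridline x = 0; it meets the y-axis at y = 0 (among the integer gridlines).
3. Putting this together gives p.

2*x^3 - x*y + 3*x + 2*y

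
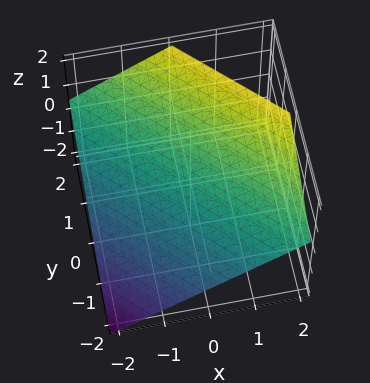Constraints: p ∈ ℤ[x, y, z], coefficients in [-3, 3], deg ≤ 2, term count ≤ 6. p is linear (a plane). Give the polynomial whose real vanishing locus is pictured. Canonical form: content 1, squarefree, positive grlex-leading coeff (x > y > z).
2*x + 2*y - 3*z + 2

1. The degree is 1 — the surface is flat (a plane).
2. From the axis intercepts and sections: it meets the x-axis at x = -1 (among the integer gridlines); one y-axis crossing is at y = -1.
3. Matching integer coefficients to the picture gives p.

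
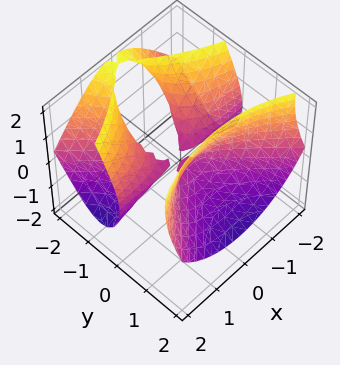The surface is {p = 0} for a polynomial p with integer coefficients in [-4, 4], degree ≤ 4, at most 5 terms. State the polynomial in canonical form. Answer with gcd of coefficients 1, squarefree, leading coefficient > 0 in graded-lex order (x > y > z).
2*x^2*y - 2*y^3 - 3*y^2*z + 2*z^2

The picture has 2 separate pieces. They look like related sheets of one shape, so recover p as a whole.
The degree is 3 — no degree-2 surface has this shape.
Reading off the gridlines: every point of the x-axis in the box is on the surface; one z-axis crossing is at z = 0.
These observations pin down the coefficients.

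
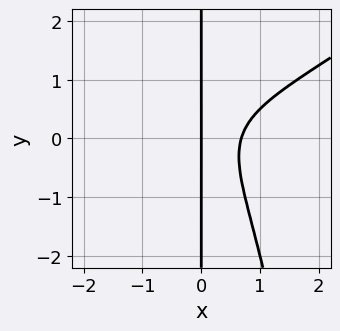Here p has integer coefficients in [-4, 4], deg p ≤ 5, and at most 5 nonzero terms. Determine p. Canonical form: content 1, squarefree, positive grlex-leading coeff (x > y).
2*x^4 - 3*x^3*y - 2*x*y^2 + 2*x^2 - 2*x

deg p = 4. The shape is more complex than any degree-3 curve.
From the visible intercepts: every point of the y-axis in the box is on the curve; it crosses the x-axis at the gridline x = 0.
Assembling these constraints gives the stated polynomial.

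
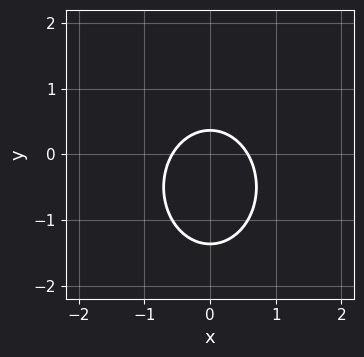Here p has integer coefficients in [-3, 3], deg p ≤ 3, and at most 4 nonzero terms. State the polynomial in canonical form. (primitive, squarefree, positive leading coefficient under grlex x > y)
(a) The degree is 2 — no degree-1 curve has this shape.
(b) Symmetries: it's symmetric under x → −x, forcing even powers of x.
(c) Solving for integer coefficients yields p as stated.

3*x^2 + 2*y^2 + 2*y - 1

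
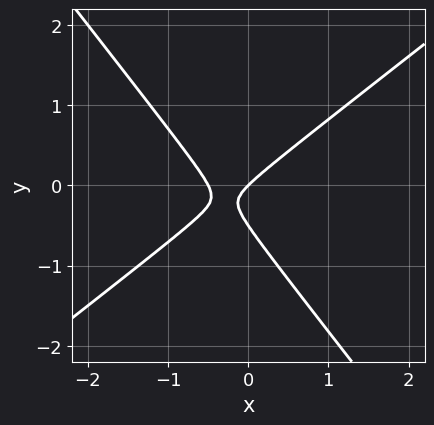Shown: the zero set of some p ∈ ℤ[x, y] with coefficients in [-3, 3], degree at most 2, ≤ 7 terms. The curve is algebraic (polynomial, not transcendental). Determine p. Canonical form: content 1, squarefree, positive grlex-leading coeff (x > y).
deg p = 2. No degree-1 curve has this shape.
Checking where it meets the axes: it crosses the y-axis at the gridline y = 0; one x-axis crossing is at x = 0.
Together with the visible shape, these determine p as stated.

2*x^2 - x*y - 2*y^2 + x - y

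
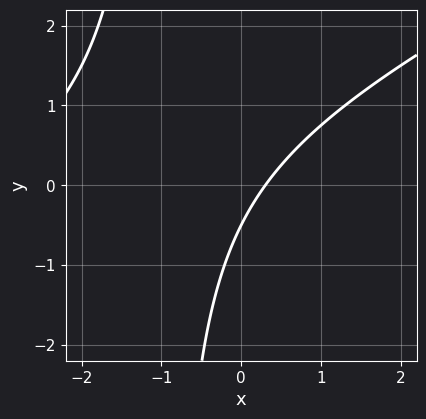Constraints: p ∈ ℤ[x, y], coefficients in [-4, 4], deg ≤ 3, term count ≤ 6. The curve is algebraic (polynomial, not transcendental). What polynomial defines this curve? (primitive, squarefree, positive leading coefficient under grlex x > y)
x^2 - 2*x*y + 3*x - 2*y - 1

First, deg p = 2.
Finally, solving for integer coefficients yields p as stated.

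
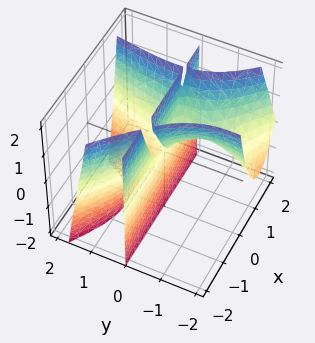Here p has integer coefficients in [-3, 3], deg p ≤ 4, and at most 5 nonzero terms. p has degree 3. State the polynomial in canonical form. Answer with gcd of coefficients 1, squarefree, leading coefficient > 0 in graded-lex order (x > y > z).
3*x^2*y + 3*x*y^2 - y^3 - 3*y^2 - 2*y*z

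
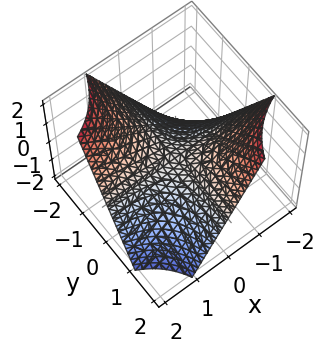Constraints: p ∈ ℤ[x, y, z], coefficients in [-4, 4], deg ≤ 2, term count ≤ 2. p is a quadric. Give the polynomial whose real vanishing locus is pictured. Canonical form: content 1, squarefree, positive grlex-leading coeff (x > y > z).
x*y + z

Degree: a hyperbolic paraboloid; a quadric, so deg p = 2.
Observable constraints: every point of the x-axis in the box is on the surface; every point of the y-axis in the box is on the surface.
Matching integer coefficients to the picture gives p.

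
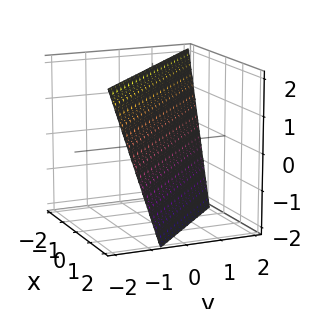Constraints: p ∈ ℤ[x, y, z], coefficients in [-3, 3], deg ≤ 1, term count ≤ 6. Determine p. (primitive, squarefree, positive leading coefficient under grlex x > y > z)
3*x + 3*y + z - 2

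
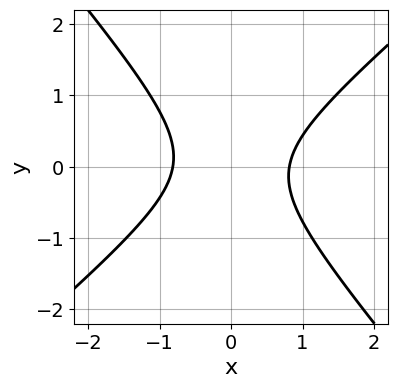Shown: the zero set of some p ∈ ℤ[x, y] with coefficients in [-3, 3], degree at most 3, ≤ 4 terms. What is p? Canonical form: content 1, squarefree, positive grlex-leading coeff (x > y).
3*x^2 - x*y - 3*y^2 - 2

(a) deg p = 2. A generic line meets the curve in up to 2 points.
(b) Against the integer gridlines: no y-intercept at any integer in the box.
(c) The integer polynomial consistent with all of this is the stated p.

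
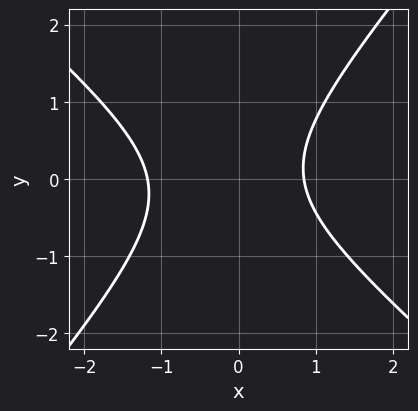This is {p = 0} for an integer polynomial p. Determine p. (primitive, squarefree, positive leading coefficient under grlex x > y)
3*x^2 + x*y - 3*y^2 + x - 3

1. The degree is 2 — no degree-1 curve has this shape.
2. Observable constraints: it misses every integer gridline on the y-axis.
3. Solving for integer coefficients yields p as stated.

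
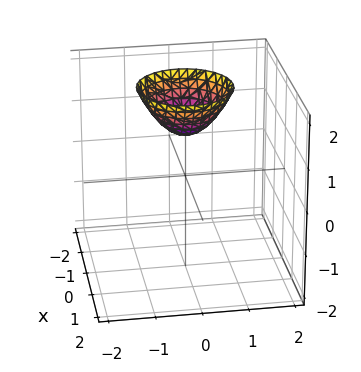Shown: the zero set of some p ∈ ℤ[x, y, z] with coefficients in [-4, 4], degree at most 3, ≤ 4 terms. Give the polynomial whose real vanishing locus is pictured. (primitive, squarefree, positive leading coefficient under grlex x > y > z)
x^2 + y^2 - z + 1

(a) The degree is 2 — no degree-1 surface has this shape.
(b) Symmetries: the z-axis is an axis of rotation, so x and y enter only as x² + y².
(c) From the visible intercepts: no x-intercept at any integer in the box; one z-axis crossing is at z = 1; a circular section at z = 2 has radius exactly 1; the surface avoids every integer y-axis point in the box.
(d) Fitting integer coefficients to these (and the overall shape) gives p.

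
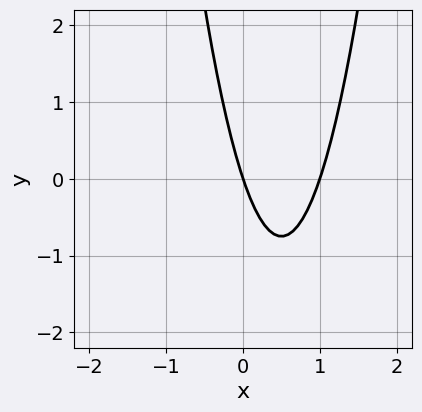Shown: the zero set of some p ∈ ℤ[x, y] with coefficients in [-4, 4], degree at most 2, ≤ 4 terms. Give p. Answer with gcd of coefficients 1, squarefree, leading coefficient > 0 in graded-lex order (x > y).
3*x^2 - 3*x - y

First, degree: no degree-1 curve has this shape, so deg p = 2.
Then, against the integer gridlines: the x-axis gridline crossings are at x ∈ {0, 1}; it meets the y-axis at y = 0 (among the integer gridlines).
Finally, assembling these constraints gives the stated polynomial.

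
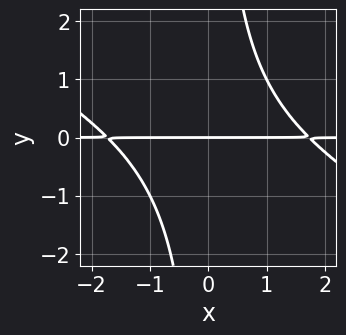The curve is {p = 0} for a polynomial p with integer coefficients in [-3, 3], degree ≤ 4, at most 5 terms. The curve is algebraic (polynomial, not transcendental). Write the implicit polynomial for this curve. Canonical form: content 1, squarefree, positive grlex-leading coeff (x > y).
x^2*y + 2*x*y^2 - 3*y

(a) deg p = 3. A generic line meets the curve in up to 3 points.
(b) Against the integer gridlines: every point of the x-axis in the box is on the curve; one y-axis crossing is at y = 0.
(c) Matching integer coefficients to the picture gives p.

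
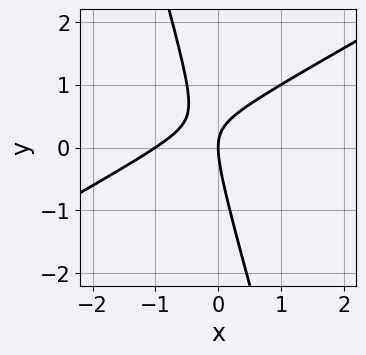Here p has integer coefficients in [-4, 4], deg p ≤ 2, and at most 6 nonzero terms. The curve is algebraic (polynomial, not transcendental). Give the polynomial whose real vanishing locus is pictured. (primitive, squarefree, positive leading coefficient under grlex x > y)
(a) The degree is 2 — the shape is more complex than any degree-1 curve.
(b) From the visible intercepts: among the integer gridlines, it crosses the x-axis at x ∈ {-1, 0}; one y-axis crossing is at y = 0.
(c) Together with the visible shape, these determine p as stated.

2*x^2 - 3*x*y - y^2 + 2*x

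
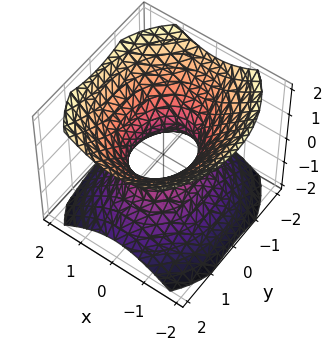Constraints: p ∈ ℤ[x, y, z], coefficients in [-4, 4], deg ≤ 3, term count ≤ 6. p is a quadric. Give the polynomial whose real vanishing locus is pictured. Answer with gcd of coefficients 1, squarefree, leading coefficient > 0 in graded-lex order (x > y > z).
3*x^2 + 2*y^2 - 3*z^2 - 2

First, degree: an hourglass — one-sheet hyperboloid; a quadric, so deg p = 2.
Next, symmetries: it's symmetric under z → −z, forcing even powers of z; the y ↦ −y reflection is a symmetry, so y appears only in even powers; mirror symmetry x ↦ −x ⇒ only even powers of x.
Next, from the visible intercepts: no z-intercept at any integer in the box; among the integer gridlines, it crosses the y-axis at y ∈ {-1, 1}.
Finally, fitting integer coefficients to these (and the overall shape) gives p.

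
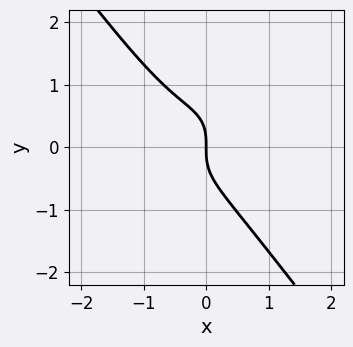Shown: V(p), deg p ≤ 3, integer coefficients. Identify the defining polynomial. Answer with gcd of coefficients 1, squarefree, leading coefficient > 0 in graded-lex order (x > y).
x^3 - x^2*y + y^3 + x^2 + x

First, degree: no degree-2 curve has this shape, so deg p = 3.
Then, against the integer gridlines: it meets the x-axis at x = 0 (among the integer gridlines); it crosses the y-axis at the gridline y = 0.
Finally, fitting integer coefficients to these (and the overall shape) gives p.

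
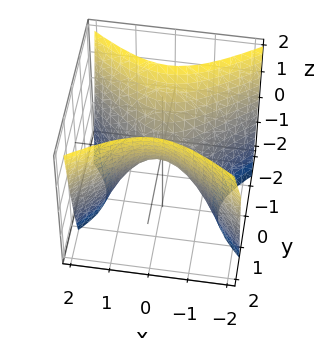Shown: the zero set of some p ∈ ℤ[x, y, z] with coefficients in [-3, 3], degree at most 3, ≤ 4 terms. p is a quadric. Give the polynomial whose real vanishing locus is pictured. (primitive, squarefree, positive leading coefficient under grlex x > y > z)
First, deg p = 2. A saddle surface; a quadric.
Next, symmetries: mirror symmetry x ↦ −x ⇒ only even powers of x; mirror symmetry y ↦ −y ⇒ only even powers of y.
Then, against the integer gridlines: it crosses the x-axis at the gridline x = 0; one z-axis crossing is at z = 0; one y-axis crossing is at y = 0.
Finally, solving for integer coefficients yields p as stated.

2*x^2 - 3*y^2 + 2*z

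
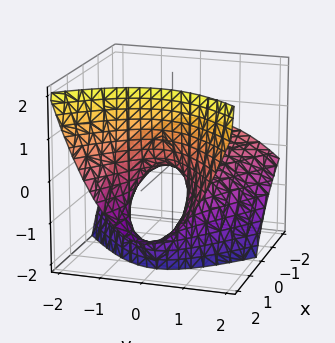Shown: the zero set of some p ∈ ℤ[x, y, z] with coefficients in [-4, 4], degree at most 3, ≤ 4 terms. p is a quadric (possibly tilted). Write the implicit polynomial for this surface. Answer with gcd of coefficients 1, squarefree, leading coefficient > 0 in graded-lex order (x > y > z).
x^2 + 3*x*z - 2*y^2 - 3*z

1. The degree is 2 — no degree-1 surface has this shape.
2. Observable constraints: it crosses the z-axis at the gridline z = 0; it meets the y-axis at y = 0 (among the integer gridlines); it meets the x-axis at x = 0 (among the integer gridlines).
3. Solving for integer coefficients yields p as stated.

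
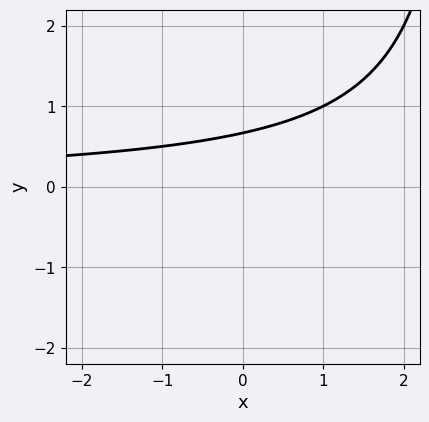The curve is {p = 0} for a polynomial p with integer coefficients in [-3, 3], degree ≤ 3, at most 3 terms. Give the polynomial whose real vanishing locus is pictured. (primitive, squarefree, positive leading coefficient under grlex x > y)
First, the degree is 2 — the shape is more complex than any degree-1 curve.
Then, from the axis intercepts and sections: no x-intercept at any integer in the box.
Finally, putting this together gives p.

x*y - 3*y + 2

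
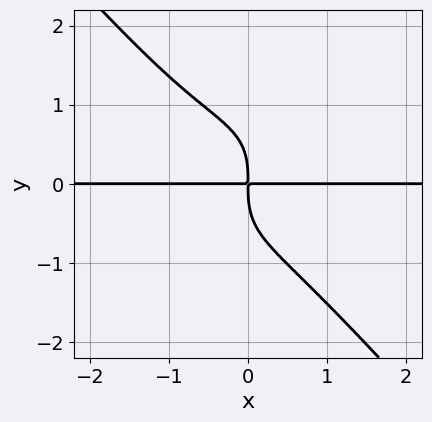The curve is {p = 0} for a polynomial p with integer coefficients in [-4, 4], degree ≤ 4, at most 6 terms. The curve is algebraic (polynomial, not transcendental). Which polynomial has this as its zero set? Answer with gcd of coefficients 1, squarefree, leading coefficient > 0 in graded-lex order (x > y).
First, the degree is 4 — no degree-3 curve has this shape.
Next, reading off the gridlines: the visible x-axis segment lies entirely on the curve.
Finally, these observations pin down the coefficients.

3*x^3*y + 2*y^4 + x^2*y + 3*x*y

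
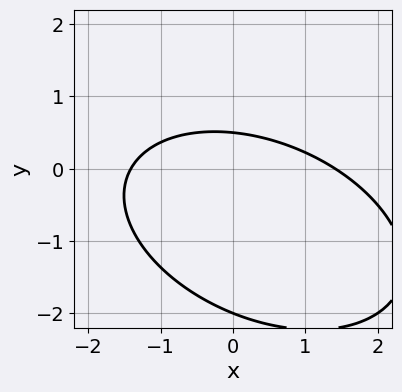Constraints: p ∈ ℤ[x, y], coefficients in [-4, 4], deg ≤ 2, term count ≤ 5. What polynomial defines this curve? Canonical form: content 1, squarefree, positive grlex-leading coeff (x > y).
First, deg p = 2. No degree-1 curve has this shape.
Next, against the integer gridlines: one y-axis crossing is at y = -2.
Finally, fitting integer coefficients to these (and the overall shape) gives p.

x^2 + x*y + 2*y^2 + 3*y - 2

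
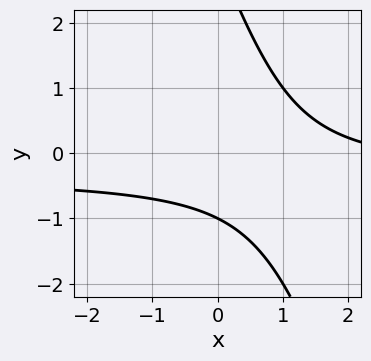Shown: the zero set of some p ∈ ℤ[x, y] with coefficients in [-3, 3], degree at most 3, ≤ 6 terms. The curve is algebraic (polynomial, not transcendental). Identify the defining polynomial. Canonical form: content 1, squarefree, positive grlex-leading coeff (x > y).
3*x*y + y^2 + x - 2*y - 3

1. The degree is 2 — no degree-1 curve has this shape.
2. Observable constraints: one y-axis crossing is at y = -1; the curve avoids every integer x-axis point in the box.
3. Putting this together gives p.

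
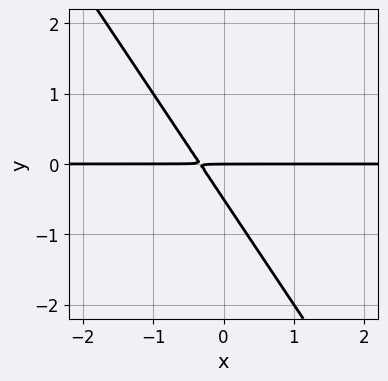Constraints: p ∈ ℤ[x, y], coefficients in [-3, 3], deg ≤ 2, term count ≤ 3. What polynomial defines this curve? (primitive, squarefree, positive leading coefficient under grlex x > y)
First, degree: the shape is more complex than any degree-1 curve, so deg p = 2.
Then, checking where it meets the axes: it meets the y-axis at y = 0 (among the integer gridlines); every point of the x-axis in the box is on the curve.
Finally, together with the visible shape, these determine p as stated.

3*x*y + 2*y^2 + y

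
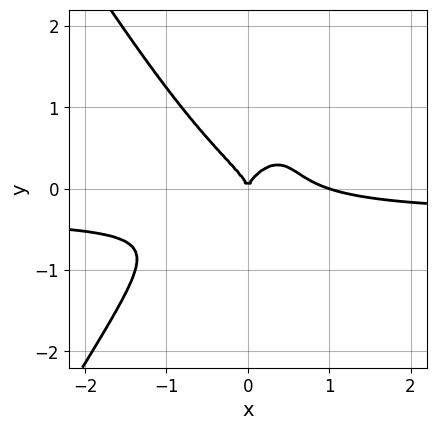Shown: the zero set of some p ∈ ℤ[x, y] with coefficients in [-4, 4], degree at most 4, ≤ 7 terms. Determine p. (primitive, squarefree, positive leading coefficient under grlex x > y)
3*x^3*y - x*y^3 + x^3 + 2*y^3 - x^2

(a) Degree: the shape is more complex than any degree-3 curve, so deg p = 4.
(b) Reading off the gridlines: the x-axis gridline crossings are at x ∈ {0, 1}; it crosses the y-axis at the gridline y = 0.
(c) These observations pin down the coefficients.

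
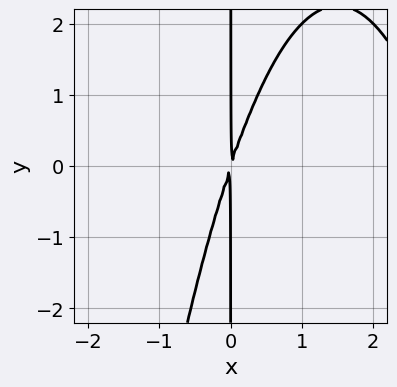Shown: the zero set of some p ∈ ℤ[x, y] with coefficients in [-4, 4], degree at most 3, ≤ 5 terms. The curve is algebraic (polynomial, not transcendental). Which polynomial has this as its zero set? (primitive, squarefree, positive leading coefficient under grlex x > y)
x^3 - 3*x^2 + x*y

First, deg p = 3.
Then, against the integer gridlines: every point of the y-axis in the box is on the curve.
Finally, solving for integer coefficients yields p as stated.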